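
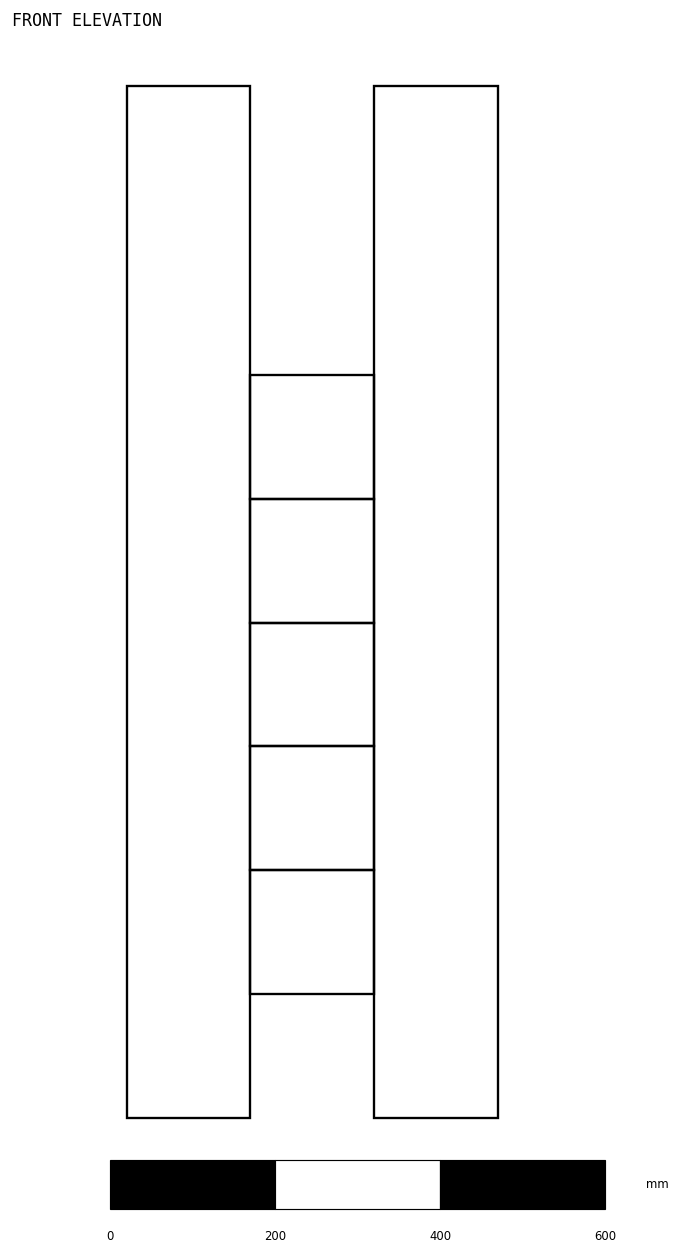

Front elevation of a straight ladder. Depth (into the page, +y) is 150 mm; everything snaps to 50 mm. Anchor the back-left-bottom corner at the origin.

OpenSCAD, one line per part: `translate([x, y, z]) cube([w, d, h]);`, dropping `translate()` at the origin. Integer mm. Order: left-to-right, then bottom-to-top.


cube([150, 150, 1250]);
translate([150, 0, 150]) cube([150, 150, 150]);
translate([150, 0, 300]) cube([150, 150, 150]);
translate([150, 0, 450]) cube([150, 150, 150]);
translate([150, 0, 600]) cube([150, 150, 150]);
translate([150, 0, 750]) cube([150, 150, 150]);
translate([300, 0, 0]) cube([150, 150, 1250]);


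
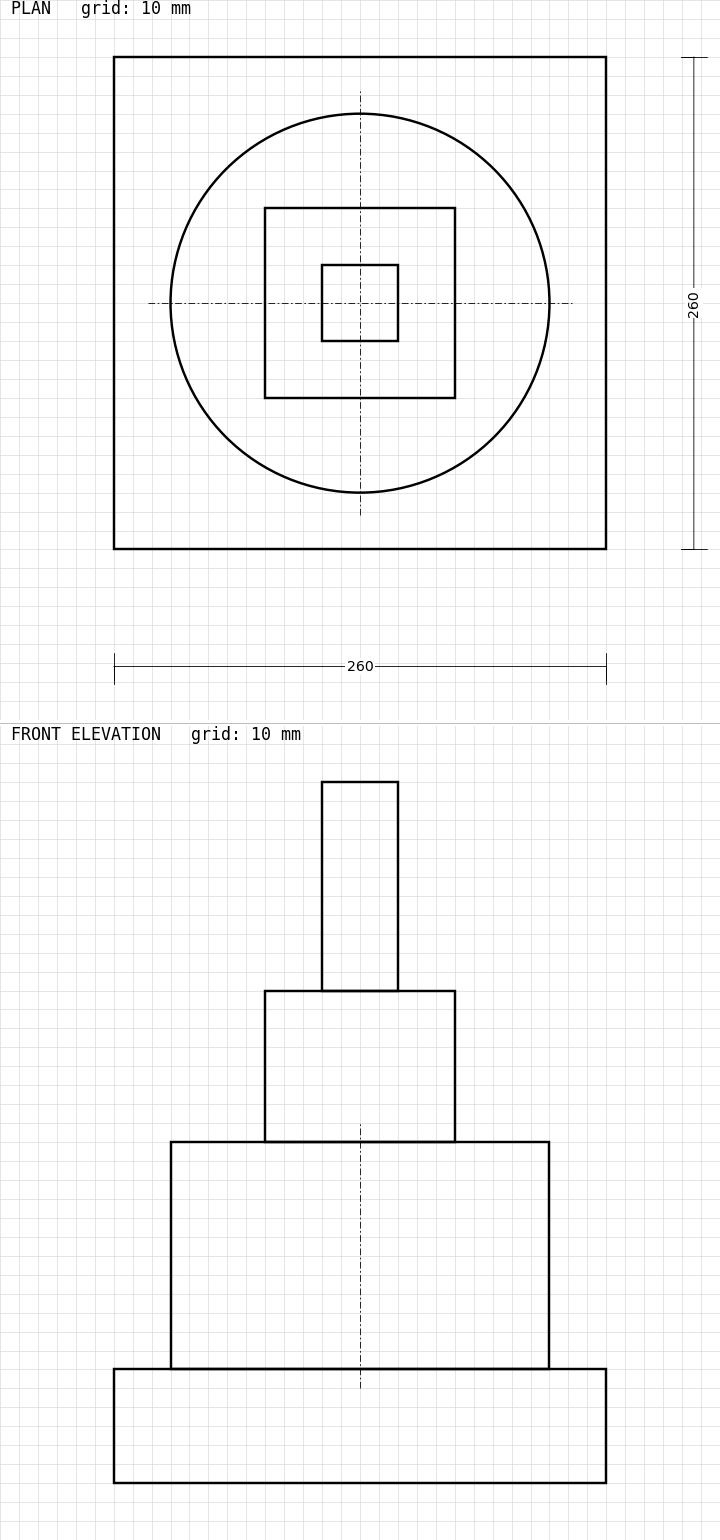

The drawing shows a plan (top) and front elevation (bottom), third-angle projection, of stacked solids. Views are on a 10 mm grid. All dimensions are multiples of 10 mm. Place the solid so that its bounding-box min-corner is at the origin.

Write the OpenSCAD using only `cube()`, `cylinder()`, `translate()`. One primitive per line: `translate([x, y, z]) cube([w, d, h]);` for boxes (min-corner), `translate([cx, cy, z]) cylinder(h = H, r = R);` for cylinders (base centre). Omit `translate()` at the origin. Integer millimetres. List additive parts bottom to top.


cube([260, 260, 60]);
translate([130, 130, 60]) cylinder(h = 120, r = 100);
translate([80, 80, 180]) cube([100, 100, 80]);
translate([110, 110, 260]) cube([40, 40, 110]);


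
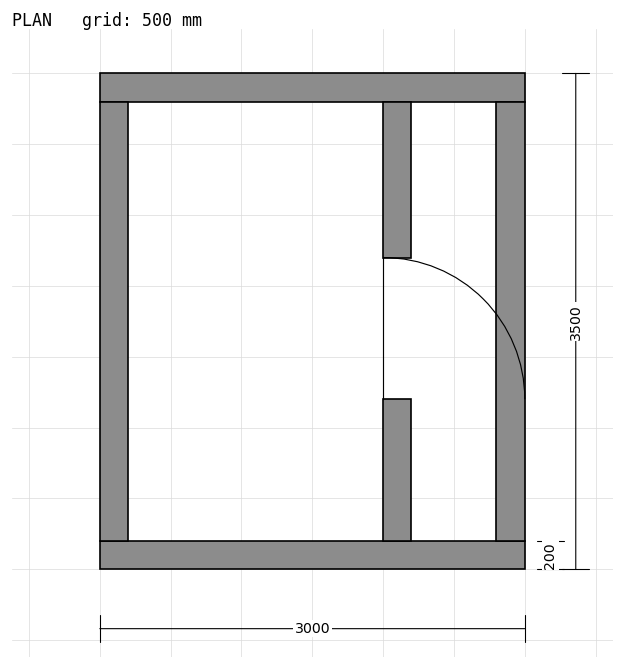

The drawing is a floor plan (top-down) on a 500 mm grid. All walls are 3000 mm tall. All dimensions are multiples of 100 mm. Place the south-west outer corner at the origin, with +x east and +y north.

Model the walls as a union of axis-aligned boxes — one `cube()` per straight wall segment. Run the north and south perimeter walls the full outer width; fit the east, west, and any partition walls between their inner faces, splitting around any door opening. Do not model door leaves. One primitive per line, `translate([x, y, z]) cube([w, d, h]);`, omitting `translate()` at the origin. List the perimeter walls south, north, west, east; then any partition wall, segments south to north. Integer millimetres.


cube([3000, 200, 3000]);
translate([0, 3300, 0]) cube([3000, 200, 3000]);
translate([0, 200, 0]) cube([200, 3100, 3000]);
translate([2800, 200, 0]) cube([200, 3100, 3000]);
translate([2000, 200, 0]) cube([200, 1000, 3000]);
translate([2000, 2200, 0]) cube([200, 1100, 3000]);


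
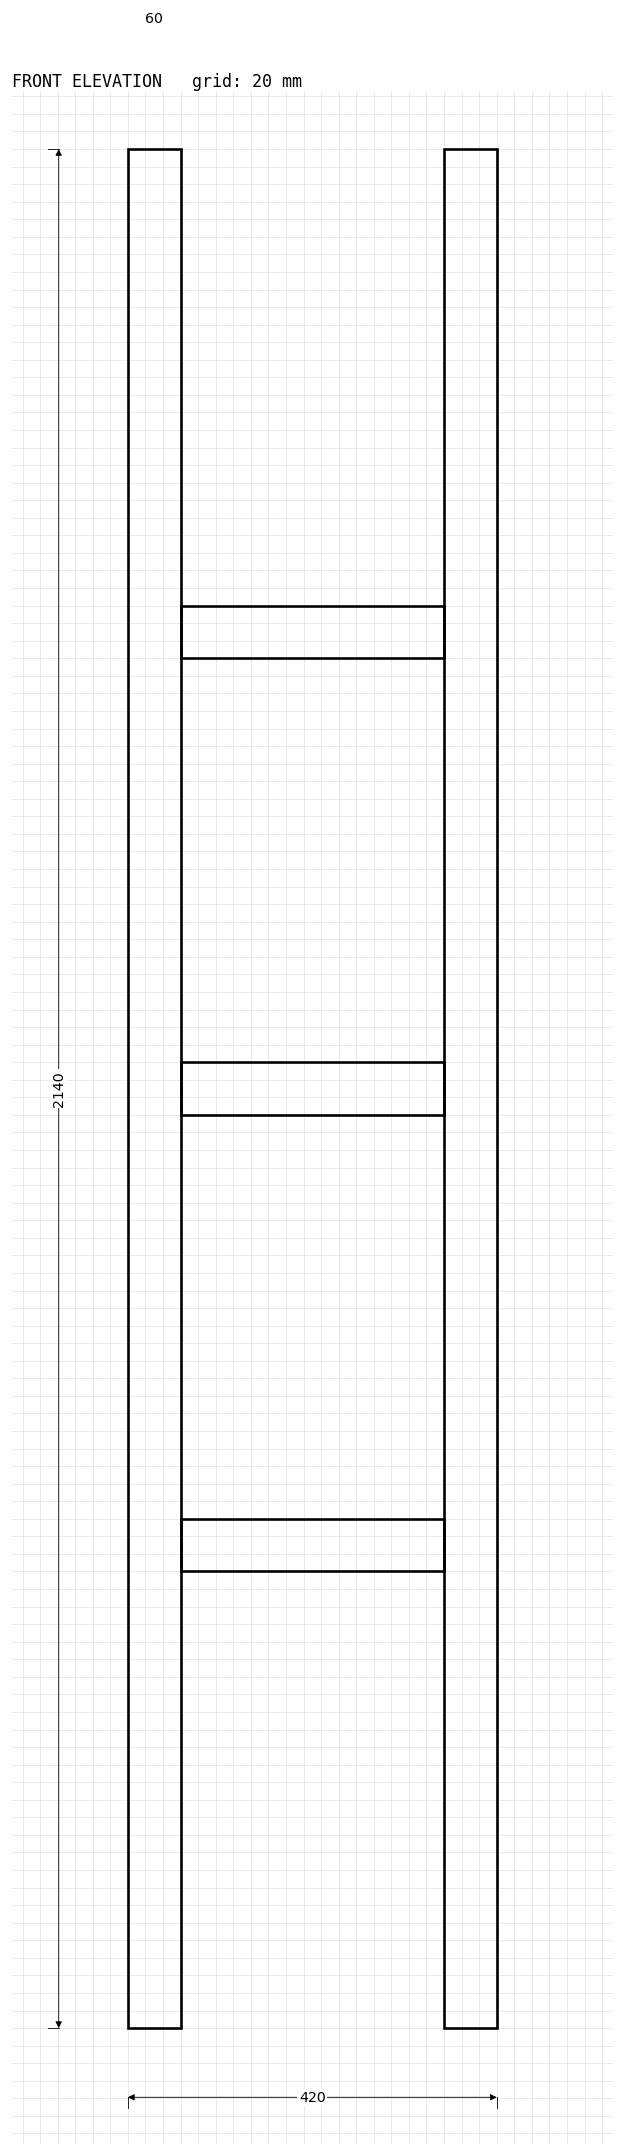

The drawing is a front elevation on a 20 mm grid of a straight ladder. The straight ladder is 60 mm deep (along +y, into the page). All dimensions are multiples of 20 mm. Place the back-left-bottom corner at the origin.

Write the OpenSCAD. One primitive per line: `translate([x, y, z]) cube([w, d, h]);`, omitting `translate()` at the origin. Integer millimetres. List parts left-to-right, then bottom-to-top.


cube([60, 60, 2140]);
translate([60, 0, 520]) cube([300, 60, 60]);
translate([60, 0, 1040]) cube([300, 60, 60]);
translate([60, 0, 1560]) cube([300, 60, 60]);
translate([360, 0, 0]) cube([60, 60, 2140]);


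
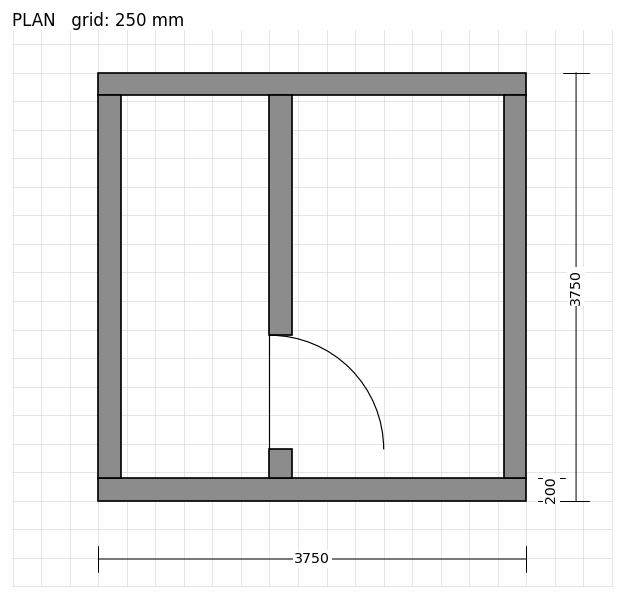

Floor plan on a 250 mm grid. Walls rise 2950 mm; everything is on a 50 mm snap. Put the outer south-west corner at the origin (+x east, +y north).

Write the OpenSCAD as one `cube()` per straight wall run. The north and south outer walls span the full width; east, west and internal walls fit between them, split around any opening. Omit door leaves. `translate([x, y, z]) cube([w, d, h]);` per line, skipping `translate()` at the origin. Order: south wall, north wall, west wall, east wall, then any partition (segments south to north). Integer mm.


cube([3750, 200, 2950]);
translate([0, 3550, 0]) cube([3750, 200, 2950]);
translate([0, 200, 0]) cube([200, 3350, 2950]);
translate([3550, 200, 0]) cube([200, 3350, 2950]);
translate([1500, 200, 0]) cube([200, 250, 2950]);
translate([1500, 1450, 0]) cube([200, 2100, 2950]);


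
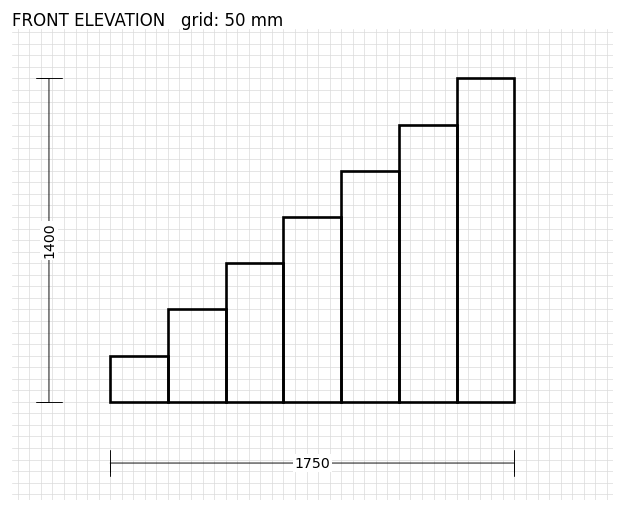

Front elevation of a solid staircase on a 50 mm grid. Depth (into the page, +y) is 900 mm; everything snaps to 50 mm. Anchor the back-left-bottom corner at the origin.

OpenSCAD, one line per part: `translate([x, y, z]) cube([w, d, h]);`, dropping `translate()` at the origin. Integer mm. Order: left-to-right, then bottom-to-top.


cube([250, 900, 200]);
translate([250, 0, 0]) cube([250, 900, 400]);
translate([500, 0, 0]) cube([250, 900, 600]);
translate([750, 0, 0]) cube([250, 900, 800]);
translate([1000, 0, 0]) cube([250, 900, 1000]);
translate([1250, 0, 0]) cube([250, 900, 1200]);
translate([1500, 0, 0]) cube([250, 900, 1400]);


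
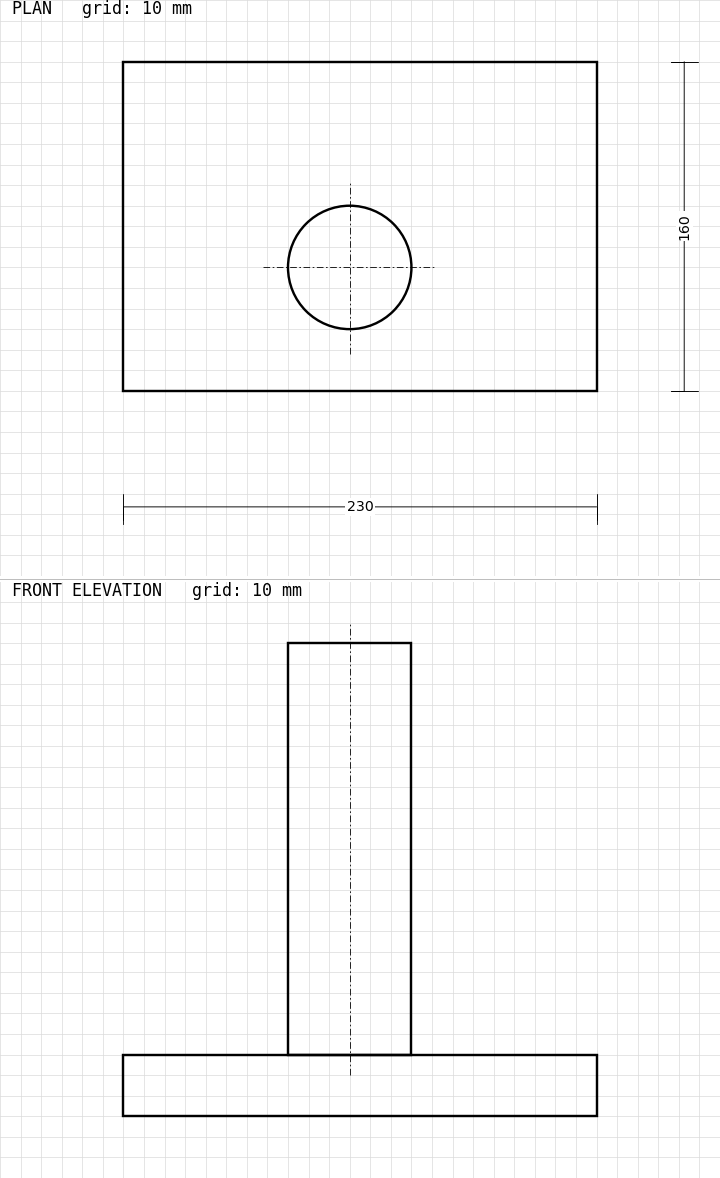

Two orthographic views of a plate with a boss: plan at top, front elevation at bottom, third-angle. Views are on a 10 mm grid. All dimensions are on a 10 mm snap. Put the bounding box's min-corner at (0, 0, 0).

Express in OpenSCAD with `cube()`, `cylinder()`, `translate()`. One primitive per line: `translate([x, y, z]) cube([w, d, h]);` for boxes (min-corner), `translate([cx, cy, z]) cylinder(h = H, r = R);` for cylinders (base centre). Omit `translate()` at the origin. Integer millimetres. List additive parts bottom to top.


cube([230, 160, 30]);
translate([110, 60, 30]) cylinder(h = 200, r = 30);


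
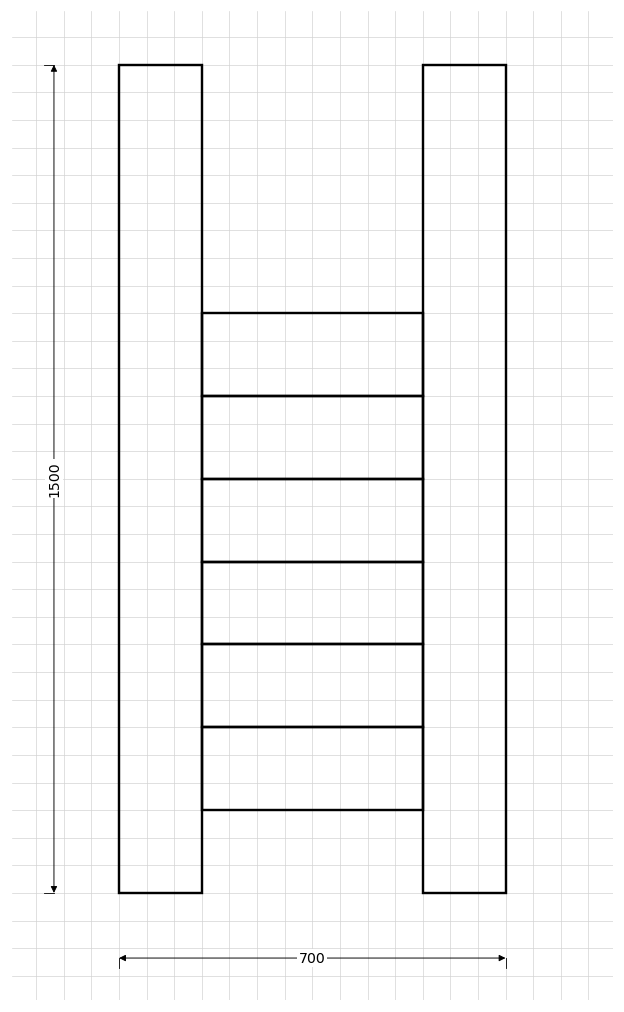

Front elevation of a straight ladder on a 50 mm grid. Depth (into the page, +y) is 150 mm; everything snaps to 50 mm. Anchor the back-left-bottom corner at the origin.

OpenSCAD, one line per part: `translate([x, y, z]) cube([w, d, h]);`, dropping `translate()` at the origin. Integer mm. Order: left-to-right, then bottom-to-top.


cube([150, 150, 1500]);
translate([150, 0, 150]) cube([400, 150, 150]);
translate([150, 0, 300]) cube([400, 150, 150]);
translate([150, 0, 450]) cube([400, 150, 150]);
translate([150, 0, 600]) cube([400, 150, 150]);
translate([150, 0, 750]) cube([400, 150, 150]);
translate([150, 0, 900]) cube([400, 150, 150]);
translate([550, 0, 0]) cube([150, 150, 1500]);


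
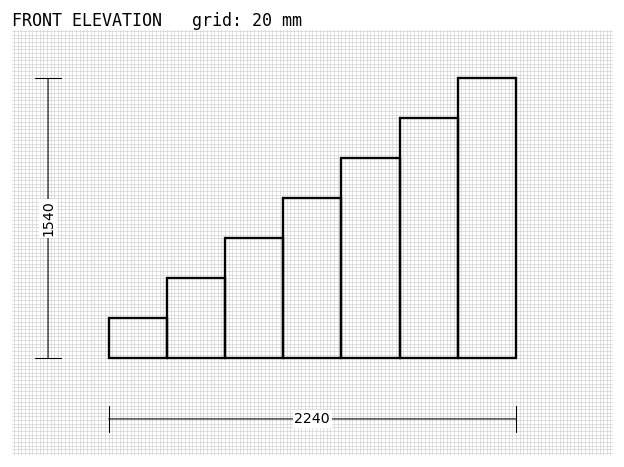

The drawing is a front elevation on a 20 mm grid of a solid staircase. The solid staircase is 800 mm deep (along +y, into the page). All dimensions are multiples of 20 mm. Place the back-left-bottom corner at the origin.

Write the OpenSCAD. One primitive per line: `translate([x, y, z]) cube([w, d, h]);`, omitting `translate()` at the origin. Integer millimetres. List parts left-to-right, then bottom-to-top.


cube([320, 800, 220]);
translate([320, 0, 0]) cube([320, 800, 440]);
translate([640, 0, 0]) cube([320, 800, 660]);
translate([960, 0, 0]) cube([320, 800, 880]);
translate([1280, 0, 0]) cube([320, 800, 1100]);
translate([1600, 0, 0]) cube([320, 800, 1320]);
translate([1920, 0, 0]) cube([320, 800, 1540]);


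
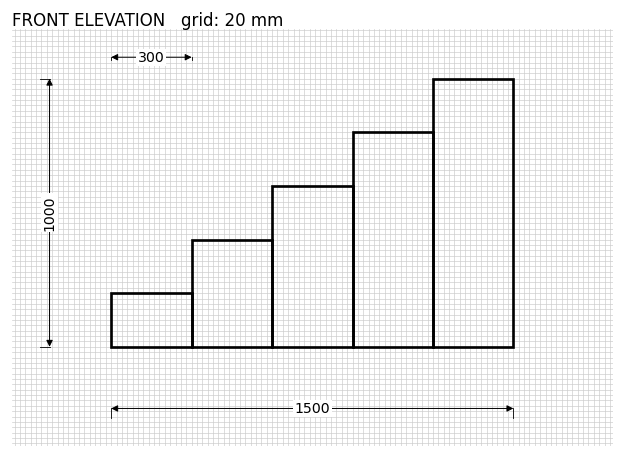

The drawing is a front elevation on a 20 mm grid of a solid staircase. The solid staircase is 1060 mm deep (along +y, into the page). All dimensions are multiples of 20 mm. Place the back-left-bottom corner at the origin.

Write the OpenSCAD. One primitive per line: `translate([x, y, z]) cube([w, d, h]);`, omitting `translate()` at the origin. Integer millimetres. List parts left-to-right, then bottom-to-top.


cube([300, 1060, 200]);
translate([300, 0, 0]) cube([300, 1060, 400]);
translate([600, 0, 0]) cube([300, 1060, 600]);
translate([900, 0, 0]) cube([300, 1060, 800]);
translate([1200, 0, 0]) cube([300, 1060, 1000]);


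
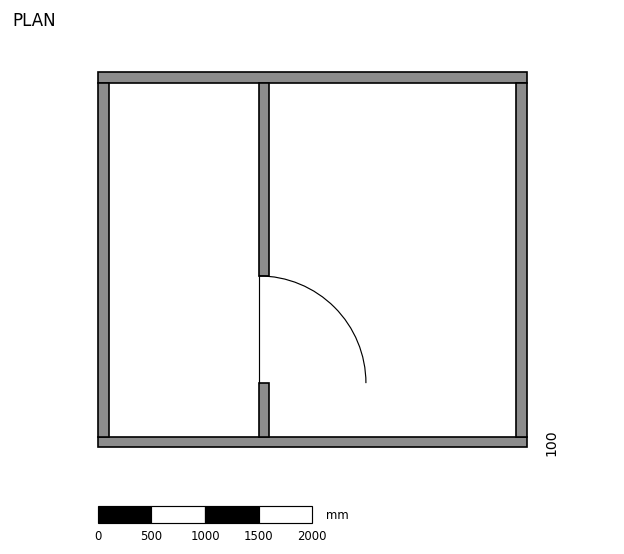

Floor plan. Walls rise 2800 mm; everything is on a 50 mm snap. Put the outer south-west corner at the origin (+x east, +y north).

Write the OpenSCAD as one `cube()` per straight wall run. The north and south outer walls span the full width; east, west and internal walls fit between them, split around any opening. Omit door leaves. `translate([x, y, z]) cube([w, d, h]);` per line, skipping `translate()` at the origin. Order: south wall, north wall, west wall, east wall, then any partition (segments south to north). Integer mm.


cube([4000, 100, 2800]);
translate([0, 3400, 0]) cube([4000, 100, 2800]);
translate([0, 100, 0]) cube([100, 3300, 2800]);
translate([3900, 100, 0]) cube([100, 3300, 2800]);
translate([1500, 100, 0]) cube([100, 500, 2800]);
translate([1500, 1600, 0]) cube([100, 1800, 2800]);


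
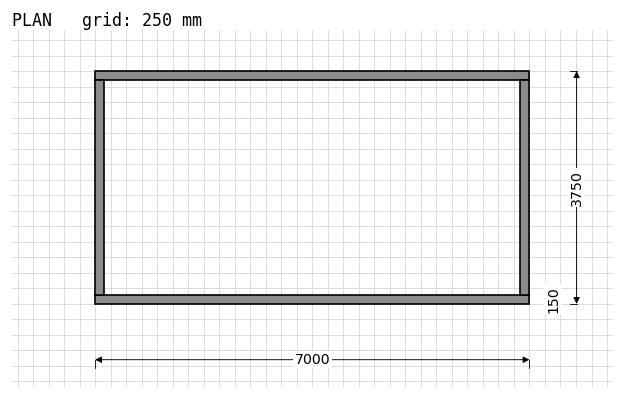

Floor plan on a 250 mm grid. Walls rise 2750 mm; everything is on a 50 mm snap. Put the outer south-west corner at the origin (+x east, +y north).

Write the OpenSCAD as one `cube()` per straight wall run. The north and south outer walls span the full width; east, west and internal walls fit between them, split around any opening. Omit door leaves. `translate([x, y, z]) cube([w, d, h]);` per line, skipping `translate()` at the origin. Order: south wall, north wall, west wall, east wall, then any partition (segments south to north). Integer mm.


cube([7000, 150, 2750]);
translate([0, 3600, 0]) cube([7000, 150, 2750]);
translate([0, 150, 0]) cube([150, 3450, 2750]);
translate([6850, 150, 0]) cube([150, 3450, 2750]);


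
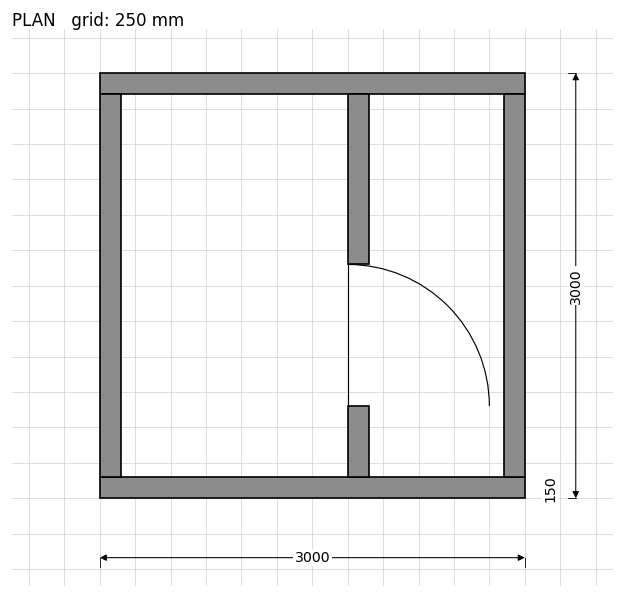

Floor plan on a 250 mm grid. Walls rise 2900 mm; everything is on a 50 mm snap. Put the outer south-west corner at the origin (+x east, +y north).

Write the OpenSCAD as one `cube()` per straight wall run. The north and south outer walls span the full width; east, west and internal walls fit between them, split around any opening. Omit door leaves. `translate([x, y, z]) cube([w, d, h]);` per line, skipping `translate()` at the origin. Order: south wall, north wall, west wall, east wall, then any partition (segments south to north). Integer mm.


cube([3000, 150, 2900]);
translate([0, 2850, 0]) cube([3000, 150, 2900]);
translate([0, 150, 0]) cube([150, 2700, 2900]);
translate([2850, 150, 0]) cube([150, 2700, 2900]);
translate([1750, 150, 0]) cube([150, 500, 2900]);
translate([1750, 1650, 0]) cube([150, 1200, 2900]);


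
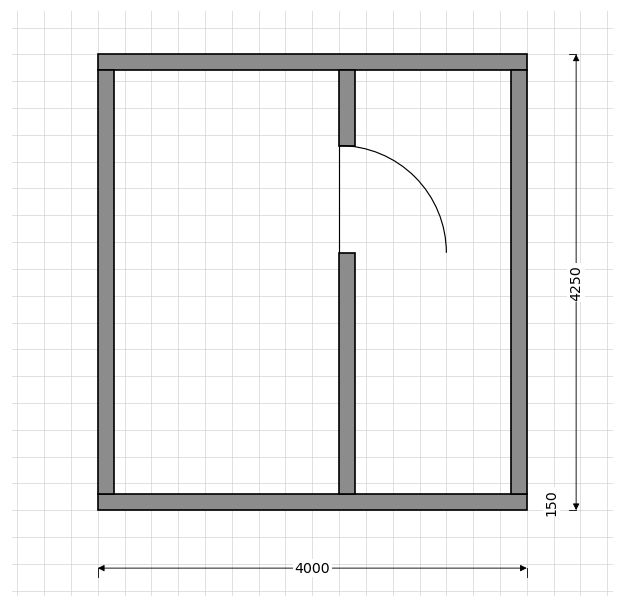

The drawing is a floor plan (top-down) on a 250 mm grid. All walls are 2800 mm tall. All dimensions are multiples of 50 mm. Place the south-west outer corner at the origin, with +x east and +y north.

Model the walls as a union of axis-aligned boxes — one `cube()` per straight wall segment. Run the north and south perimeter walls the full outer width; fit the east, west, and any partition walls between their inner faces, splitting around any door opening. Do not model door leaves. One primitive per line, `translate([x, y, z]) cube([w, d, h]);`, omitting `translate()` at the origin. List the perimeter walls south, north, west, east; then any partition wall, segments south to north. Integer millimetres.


cube([4000, 150, 2800]);
translate([0, 4100, 0]) cube([4000, 150, 2800]);
translate([0, 150, 0]) cube([150, 3950, 2800]);
translate([3850, 150, 0]) cube([150, 3950, 2800]);
translate([2250, 150, 0]) cube([150, 2250, 2800]);
translate([2250, 3400, 0]) cube([150, 700, 2800]);


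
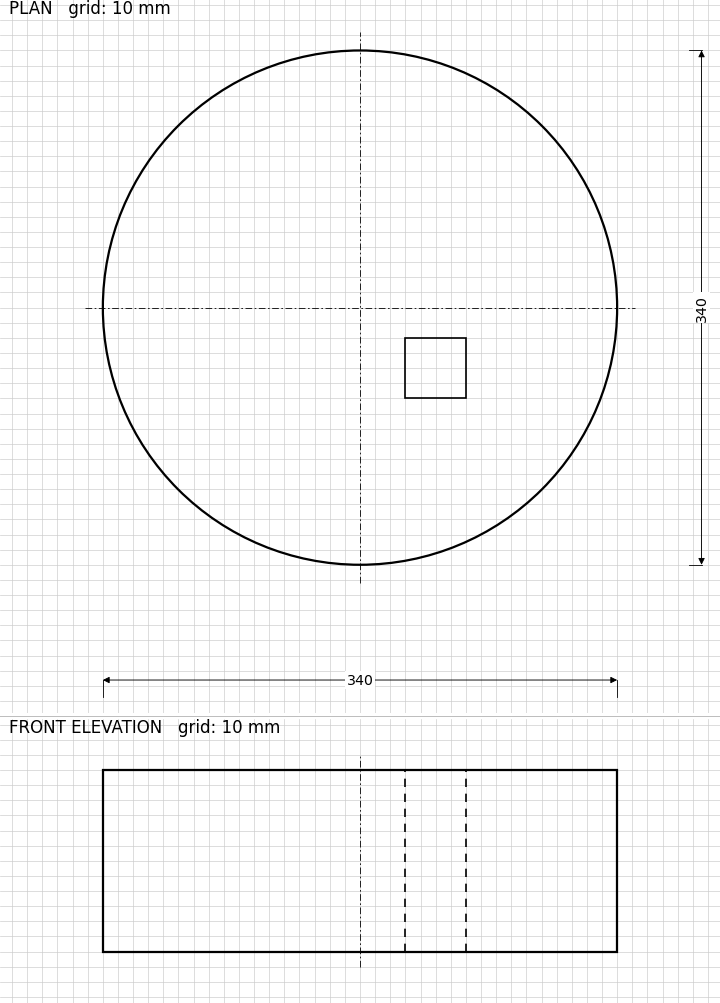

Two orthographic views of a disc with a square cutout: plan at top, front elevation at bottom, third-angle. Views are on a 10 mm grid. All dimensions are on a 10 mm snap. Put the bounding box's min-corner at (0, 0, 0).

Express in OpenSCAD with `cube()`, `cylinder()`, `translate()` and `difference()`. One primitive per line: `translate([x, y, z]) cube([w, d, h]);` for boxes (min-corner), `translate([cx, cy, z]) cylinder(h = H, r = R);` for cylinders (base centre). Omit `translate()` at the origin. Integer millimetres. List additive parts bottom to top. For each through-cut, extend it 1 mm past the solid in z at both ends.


difference() {
  translate([170, 170, 0]) cylinder(h = 120, r = 170);
  translate([200, 110, -1]) cube([40, 40, 122]);
}


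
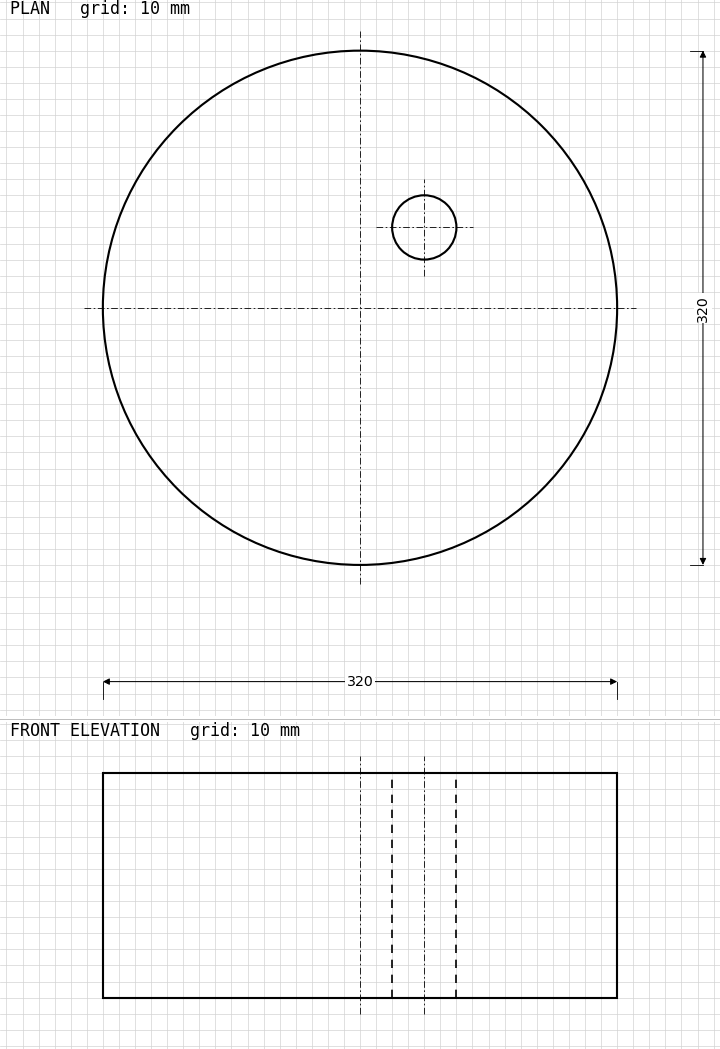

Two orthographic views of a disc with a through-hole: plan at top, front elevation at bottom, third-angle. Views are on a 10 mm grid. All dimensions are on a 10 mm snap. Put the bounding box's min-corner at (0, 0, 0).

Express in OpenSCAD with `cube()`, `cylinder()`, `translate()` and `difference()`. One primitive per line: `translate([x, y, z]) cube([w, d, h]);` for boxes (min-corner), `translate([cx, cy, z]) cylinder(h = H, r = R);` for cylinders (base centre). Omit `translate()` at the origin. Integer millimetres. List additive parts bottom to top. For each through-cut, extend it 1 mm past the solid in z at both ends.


difference() {
  translate([160, 160, 0]) cylinder(h = 140, r = 160);
  translate([200, 210, -1]) cylinder(h = 142, r = 20);
}


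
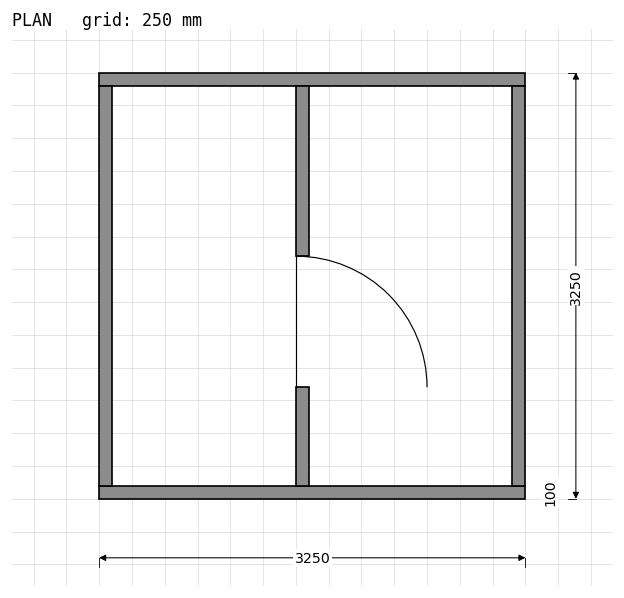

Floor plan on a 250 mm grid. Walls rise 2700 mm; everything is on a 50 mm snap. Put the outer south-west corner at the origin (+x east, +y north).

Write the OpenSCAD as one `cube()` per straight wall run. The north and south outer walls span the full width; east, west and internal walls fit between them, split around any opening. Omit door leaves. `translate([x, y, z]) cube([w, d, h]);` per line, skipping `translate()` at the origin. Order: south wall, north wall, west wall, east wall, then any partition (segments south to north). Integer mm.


cube([3250, 100, 2700]);
translate([0, 3150, 0]) cube([3250, 100, 2700]);
translate([0, 100, 0]) cube([100, 3050, 2700]);
translate([3150, 100, 0]) cube([100, 3050, 2700]);
translate([1500, 100, 0]) cube([100, 750, 2700]);
translate([1500, 1850, 0]) cube([100, 1300, 2700]);


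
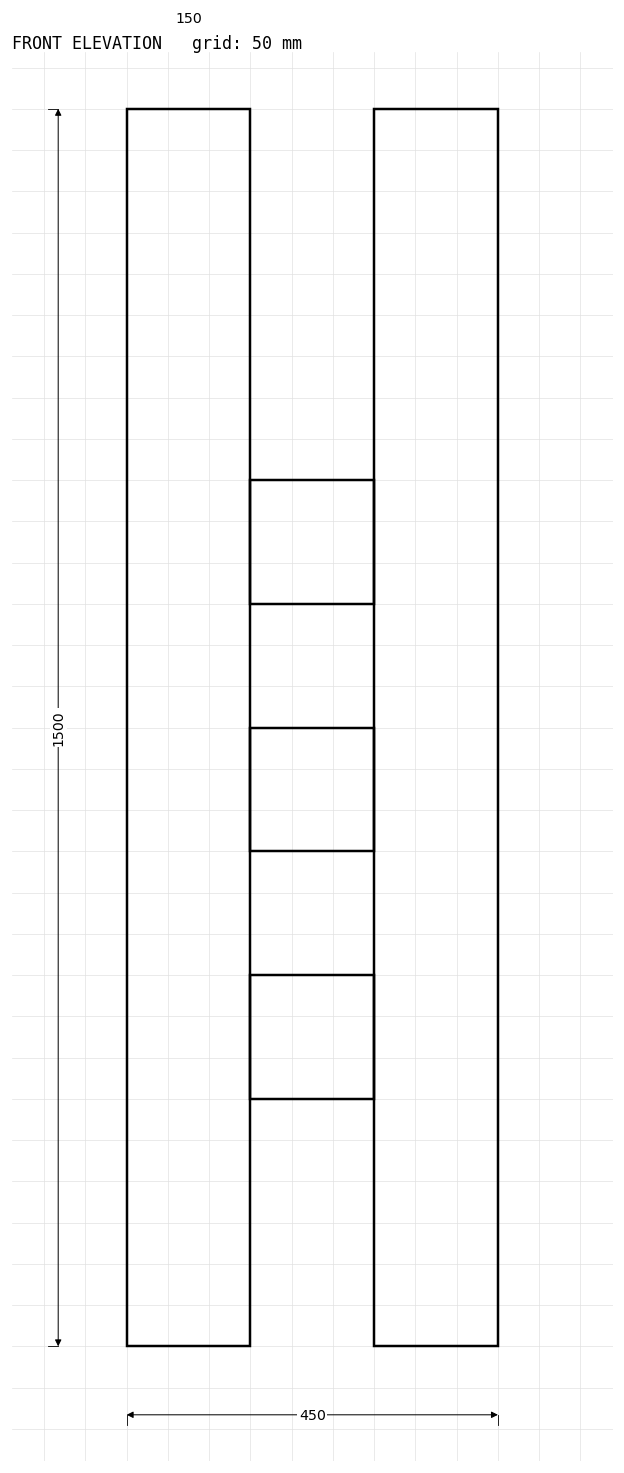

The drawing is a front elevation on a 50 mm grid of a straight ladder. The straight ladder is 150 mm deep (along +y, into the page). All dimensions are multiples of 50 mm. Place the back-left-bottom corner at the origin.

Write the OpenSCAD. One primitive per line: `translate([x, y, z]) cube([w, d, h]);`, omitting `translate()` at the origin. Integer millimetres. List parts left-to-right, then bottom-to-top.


cube([150, 150, 1500]);
translate([150, 0, 300]) cube([150, 150, 150]);
translate([150, 0, 600]) cube([150, 150, 150]);
translate([150, 0, 900]) cube([150, 150, 150]);
translate([300, 0, 0]) cube([150, 150, 1500]);


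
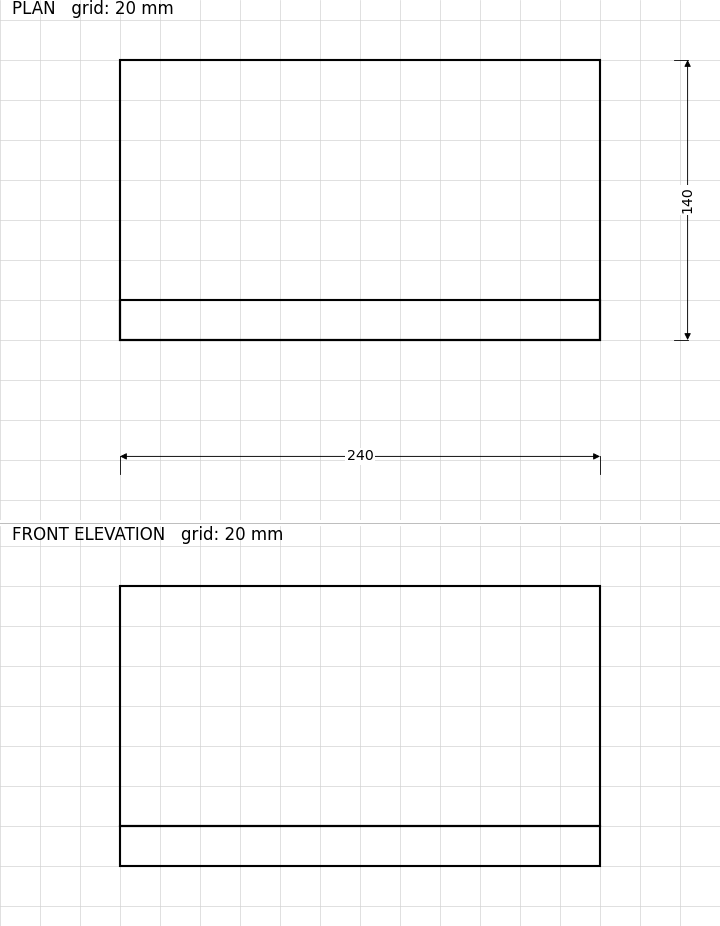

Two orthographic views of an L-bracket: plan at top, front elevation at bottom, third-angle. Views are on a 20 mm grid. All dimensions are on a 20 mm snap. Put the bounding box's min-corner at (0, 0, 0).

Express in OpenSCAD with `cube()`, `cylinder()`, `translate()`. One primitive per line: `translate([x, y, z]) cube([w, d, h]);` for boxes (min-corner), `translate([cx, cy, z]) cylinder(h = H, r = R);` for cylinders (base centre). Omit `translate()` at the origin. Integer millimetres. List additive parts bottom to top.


cube([240, 140, 20]);
translate([0, 0, 20]) cube([240, 20, 120]);


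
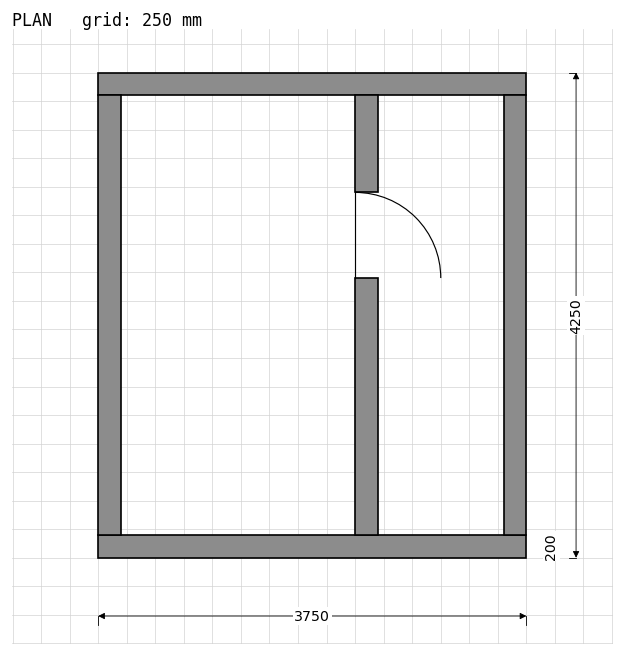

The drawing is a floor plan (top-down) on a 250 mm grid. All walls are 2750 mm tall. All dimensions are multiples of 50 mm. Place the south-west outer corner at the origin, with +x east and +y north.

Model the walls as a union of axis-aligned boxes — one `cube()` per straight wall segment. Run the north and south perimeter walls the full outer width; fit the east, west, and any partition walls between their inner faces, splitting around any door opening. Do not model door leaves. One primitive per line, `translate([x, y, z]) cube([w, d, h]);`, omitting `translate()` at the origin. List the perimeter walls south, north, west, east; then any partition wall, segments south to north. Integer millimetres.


cube([3750, 200, 2750]);
translate([0, 4050, 0]) cube([3750, 200, 2750]);
translate([0, 200, 0]) cube([200, 3850, 2750]);
translate([3550, 200, 0]) cube([200, 3850, 2750]);
translate([2250, 200, 0]) cube([200, 2250, 2750]);
translate([2250, 3200, 0]) cube([200, 850, 2750]);


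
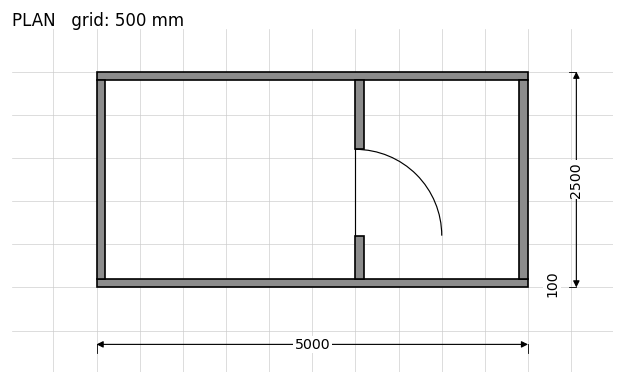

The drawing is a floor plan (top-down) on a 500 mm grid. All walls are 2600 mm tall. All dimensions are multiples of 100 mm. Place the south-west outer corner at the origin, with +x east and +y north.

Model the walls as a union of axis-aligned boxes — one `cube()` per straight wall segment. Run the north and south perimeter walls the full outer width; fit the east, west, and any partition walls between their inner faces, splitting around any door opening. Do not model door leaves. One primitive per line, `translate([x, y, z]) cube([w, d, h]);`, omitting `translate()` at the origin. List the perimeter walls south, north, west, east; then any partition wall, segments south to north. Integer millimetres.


cube([5000, 100, 2600]);
translate([0, 2400, 0]) cube([5000, 100, 2600]);
translate([0, 100, 0]) cube([100, 2300, 2600]);
translate([4900, 100, 0]) cube([100, 2300, 2600]);
translate([3000, 100, 0]) cube([100, 500, 2600]);
translate([3000, 1600, 0]) cube([100, 800, 2600]);


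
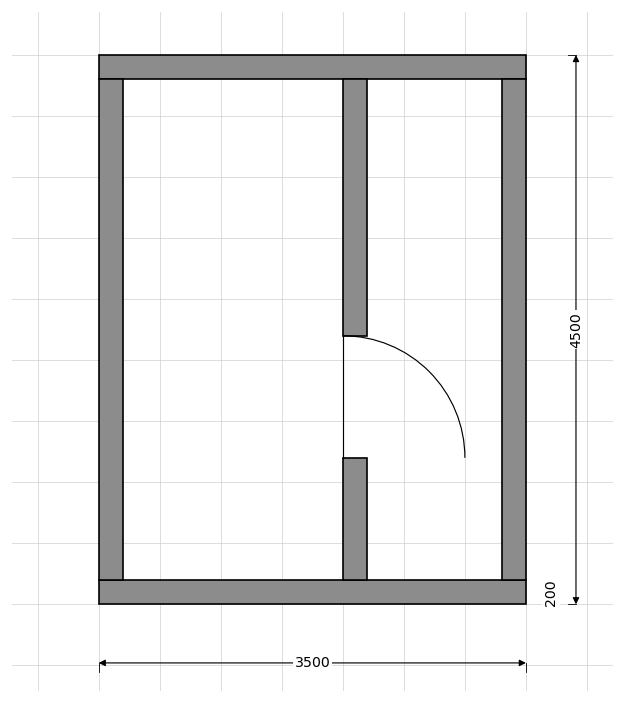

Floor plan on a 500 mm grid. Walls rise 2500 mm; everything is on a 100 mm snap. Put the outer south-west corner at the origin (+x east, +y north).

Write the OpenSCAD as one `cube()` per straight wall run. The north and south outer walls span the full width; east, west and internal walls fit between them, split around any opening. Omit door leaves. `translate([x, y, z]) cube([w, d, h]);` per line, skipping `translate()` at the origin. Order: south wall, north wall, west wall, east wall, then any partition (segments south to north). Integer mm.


cube([3500, 200, 2500]);
translate([0, 4300, 0]) cube([3500, 200, 2500]);
translate([0, 200, 0]) cube([200, 4100, 2500]);
translate([3300, 200, 0]) cube([200, 4100, 2500]);
translate([2000, 200, 0]) cube([200, 1000, 2500]);
translate([2000, 2200, 0]) cube([200, 2100, 2500]);


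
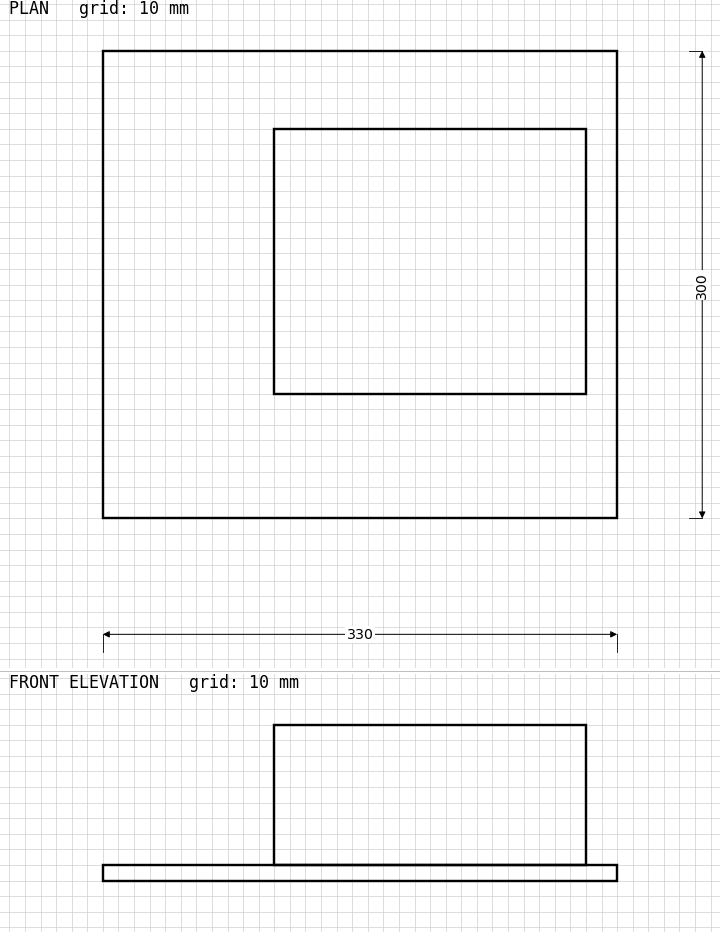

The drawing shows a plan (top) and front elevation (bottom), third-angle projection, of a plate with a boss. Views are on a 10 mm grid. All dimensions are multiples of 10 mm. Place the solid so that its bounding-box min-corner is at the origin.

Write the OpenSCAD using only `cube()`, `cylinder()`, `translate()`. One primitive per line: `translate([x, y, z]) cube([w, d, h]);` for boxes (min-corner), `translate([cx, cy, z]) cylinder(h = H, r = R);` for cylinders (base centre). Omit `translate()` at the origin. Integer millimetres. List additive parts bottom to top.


cube([330, 300, 10]);
translate([110, 80, 10]) cube([200, 170, 90]);


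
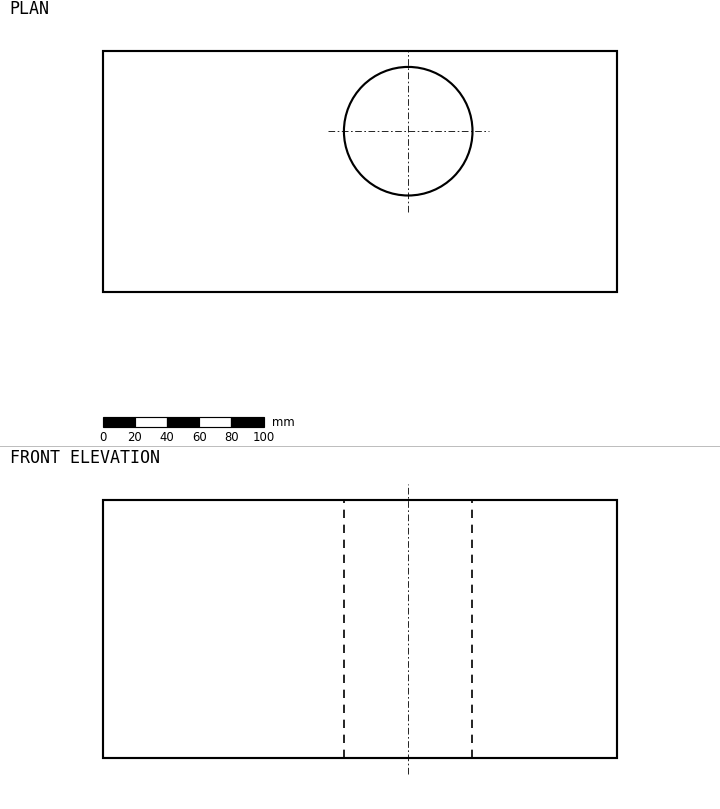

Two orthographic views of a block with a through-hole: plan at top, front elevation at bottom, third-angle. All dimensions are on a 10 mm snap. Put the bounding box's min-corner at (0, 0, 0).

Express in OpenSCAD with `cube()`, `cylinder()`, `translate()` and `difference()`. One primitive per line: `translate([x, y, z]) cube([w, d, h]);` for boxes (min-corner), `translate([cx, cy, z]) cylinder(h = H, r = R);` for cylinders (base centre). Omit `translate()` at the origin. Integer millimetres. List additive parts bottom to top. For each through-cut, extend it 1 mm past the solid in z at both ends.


difference() {
  cube([320, 150, 160]);
  translate([190, 100, -1]) cylinder(h = 162, r = 40);
}


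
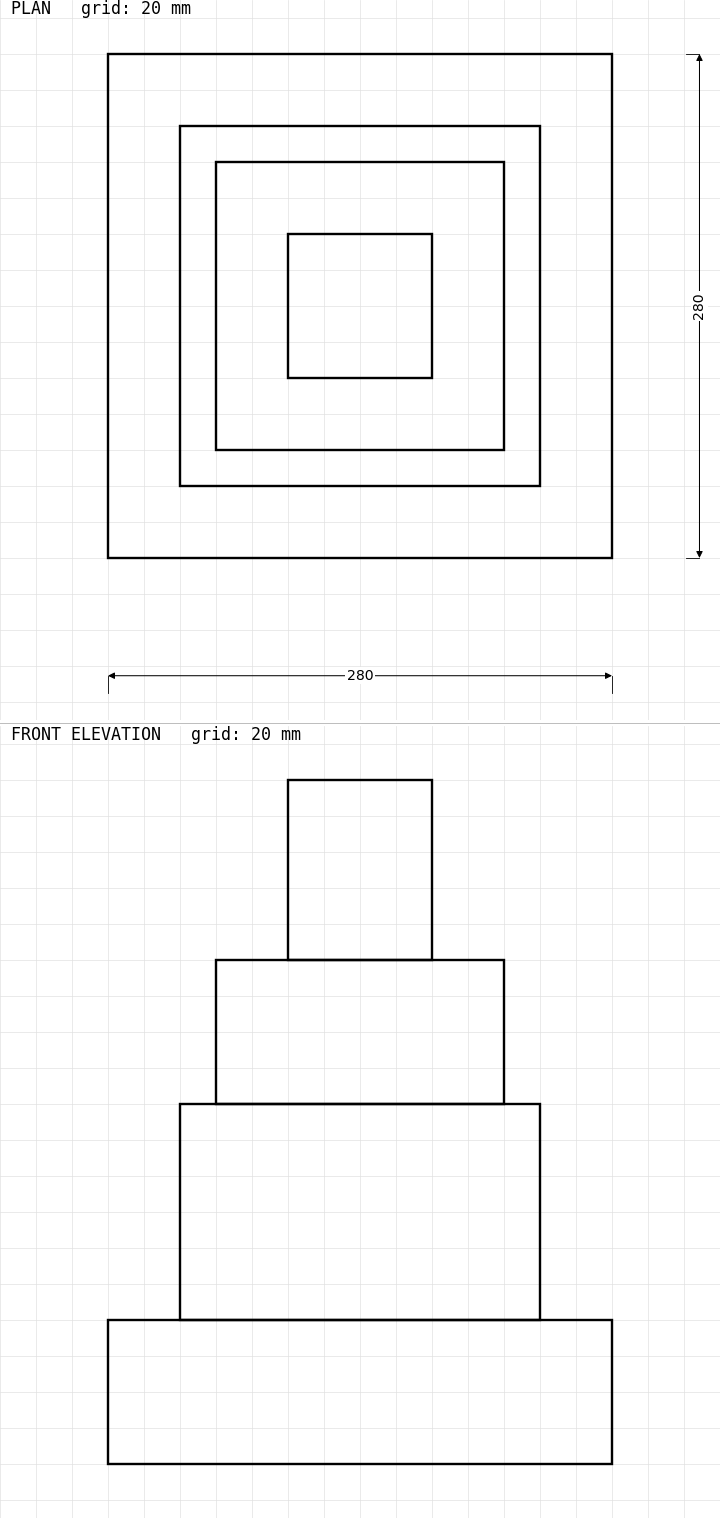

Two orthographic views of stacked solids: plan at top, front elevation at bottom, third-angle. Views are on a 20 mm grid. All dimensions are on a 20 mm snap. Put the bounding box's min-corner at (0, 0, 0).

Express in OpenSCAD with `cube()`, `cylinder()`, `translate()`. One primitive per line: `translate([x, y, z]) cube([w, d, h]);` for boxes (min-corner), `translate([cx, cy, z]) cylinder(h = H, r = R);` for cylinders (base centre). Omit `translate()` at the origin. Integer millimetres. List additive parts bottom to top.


cube([280, 280, 80]);
translate([40, 40, 80]) cube([200, 200, 120]);
translate([60, 60, 200]) cube([160, 160, 80]);
translate([100, 100, 280]) cube([80, 80, 100]);


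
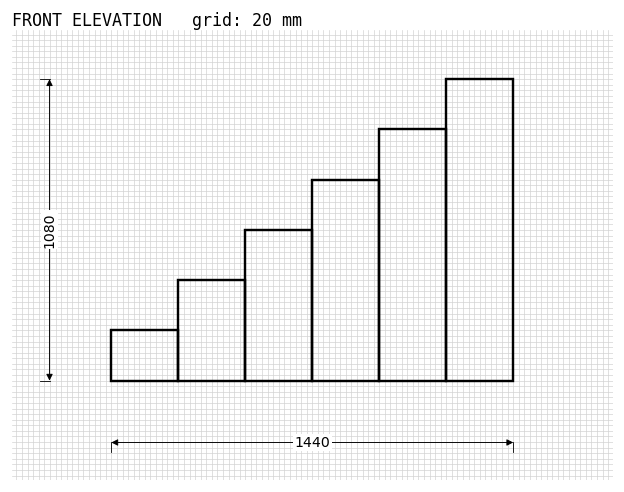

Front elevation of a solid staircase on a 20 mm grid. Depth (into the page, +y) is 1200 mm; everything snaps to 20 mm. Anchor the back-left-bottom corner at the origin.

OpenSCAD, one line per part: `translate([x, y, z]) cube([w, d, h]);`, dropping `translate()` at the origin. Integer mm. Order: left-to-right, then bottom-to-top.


cube([240, 1200, 180]);
translate([240, 0, 0]) cube([240, 1200, 360]);
translate([480, 0, 0]) cube([240, 1200, 540]);
translate([720, 0, 0]) cube([240, 1200, 720]);
translate([960, 0, 0]) cube([240, 1200, 900]);
translate([1200, 0, 0]) cube([240, 1200, 1080]);


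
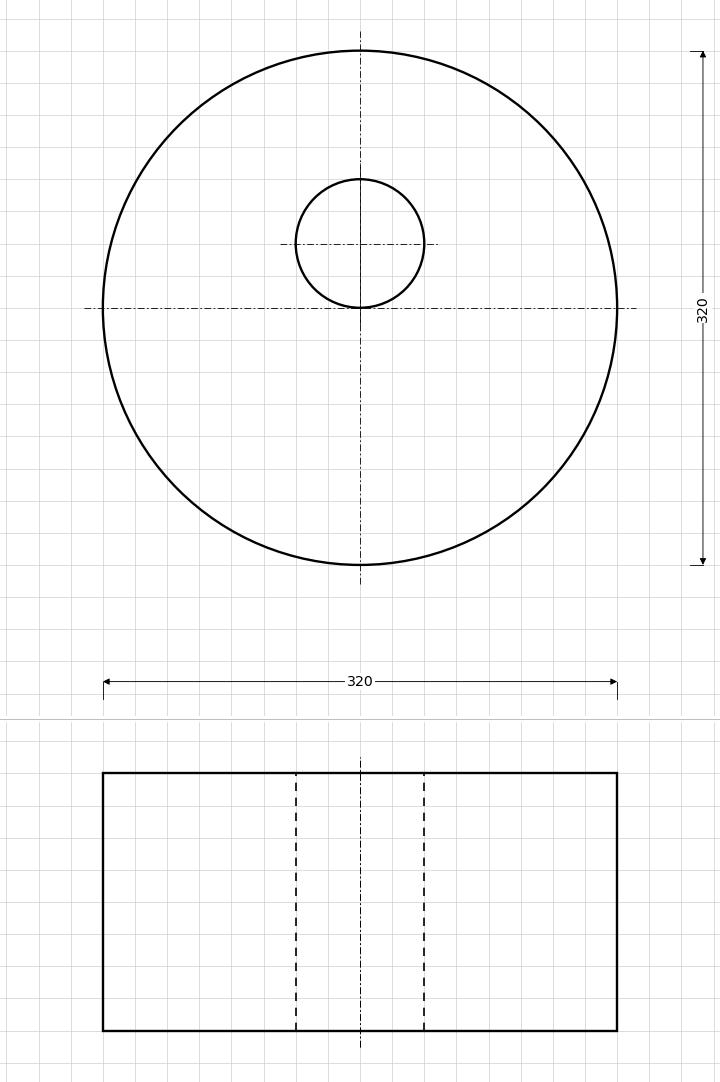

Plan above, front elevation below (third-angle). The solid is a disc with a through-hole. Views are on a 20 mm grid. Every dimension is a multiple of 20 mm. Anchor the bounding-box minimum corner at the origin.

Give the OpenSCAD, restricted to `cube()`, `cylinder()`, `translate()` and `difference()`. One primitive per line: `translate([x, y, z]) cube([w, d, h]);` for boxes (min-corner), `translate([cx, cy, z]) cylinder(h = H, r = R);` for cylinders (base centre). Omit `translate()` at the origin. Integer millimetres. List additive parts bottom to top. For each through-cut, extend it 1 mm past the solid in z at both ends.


difference() {
  translate([160, 160, 0]) cylinder(h = 160, r = 160);
  translate([160, 200, -1]) cylinder(h = 162, r = 40);
}


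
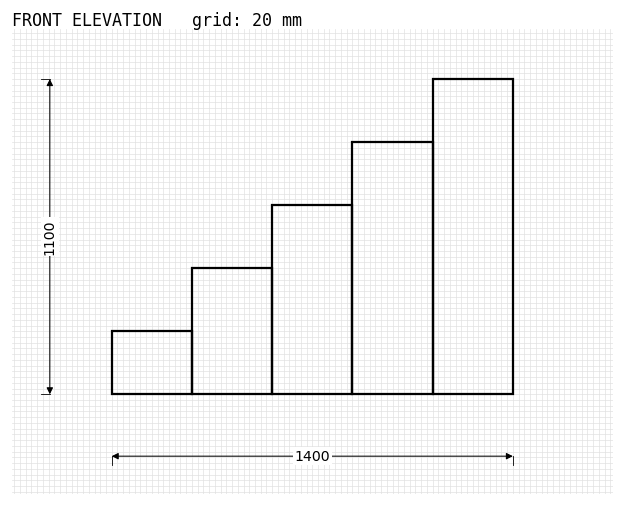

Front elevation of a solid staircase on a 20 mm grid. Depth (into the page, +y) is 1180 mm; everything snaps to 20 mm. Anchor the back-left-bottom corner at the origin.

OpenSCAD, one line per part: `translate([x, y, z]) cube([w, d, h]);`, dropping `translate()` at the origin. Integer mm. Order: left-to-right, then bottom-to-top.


cube([280, 1180, 220]);
translate([280, 0, 0]) cube([280, 1180, 440]);
translate([560, 0, 0]) cube([280, 1180, 660]);
translate([840, 0, 0]) cube([280, 1180, 880]);
translate([1120, 0, 0]) cube([280, 1180, 1100]);


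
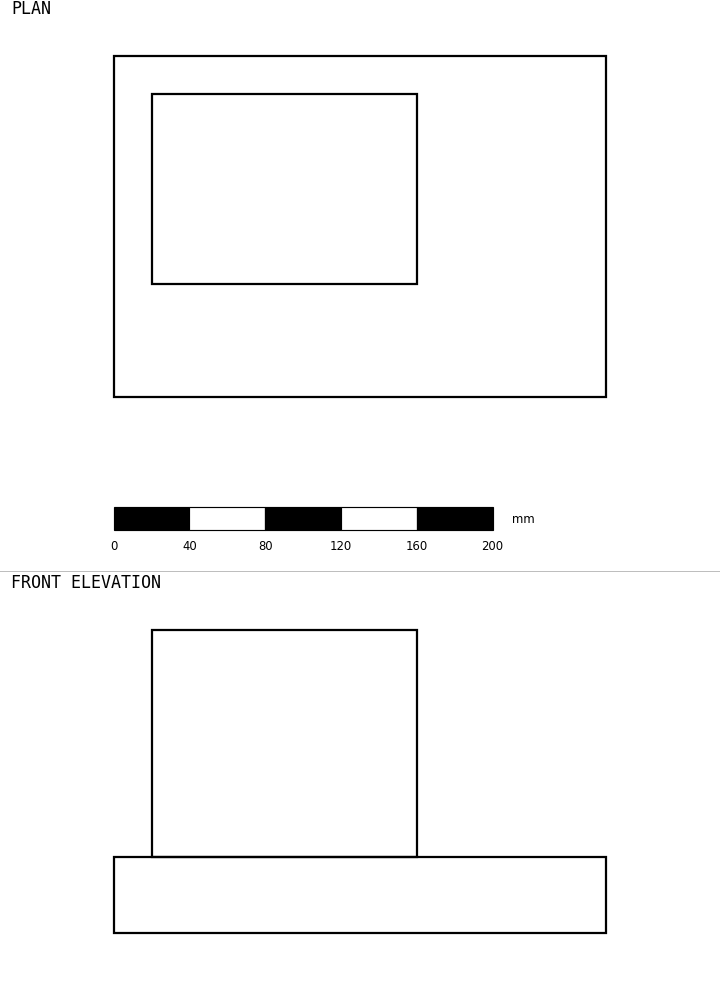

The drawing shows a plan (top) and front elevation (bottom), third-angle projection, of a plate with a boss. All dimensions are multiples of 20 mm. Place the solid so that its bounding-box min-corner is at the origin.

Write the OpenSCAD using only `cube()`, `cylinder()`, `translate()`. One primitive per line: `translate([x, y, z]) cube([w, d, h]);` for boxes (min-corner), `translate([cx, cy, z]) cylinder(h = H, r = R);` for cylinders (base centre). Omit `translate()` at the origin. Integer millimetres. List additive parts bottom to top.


cube([260, 180, 40]);
translate([20, 60, 40]) cube([140, 100, 120]);


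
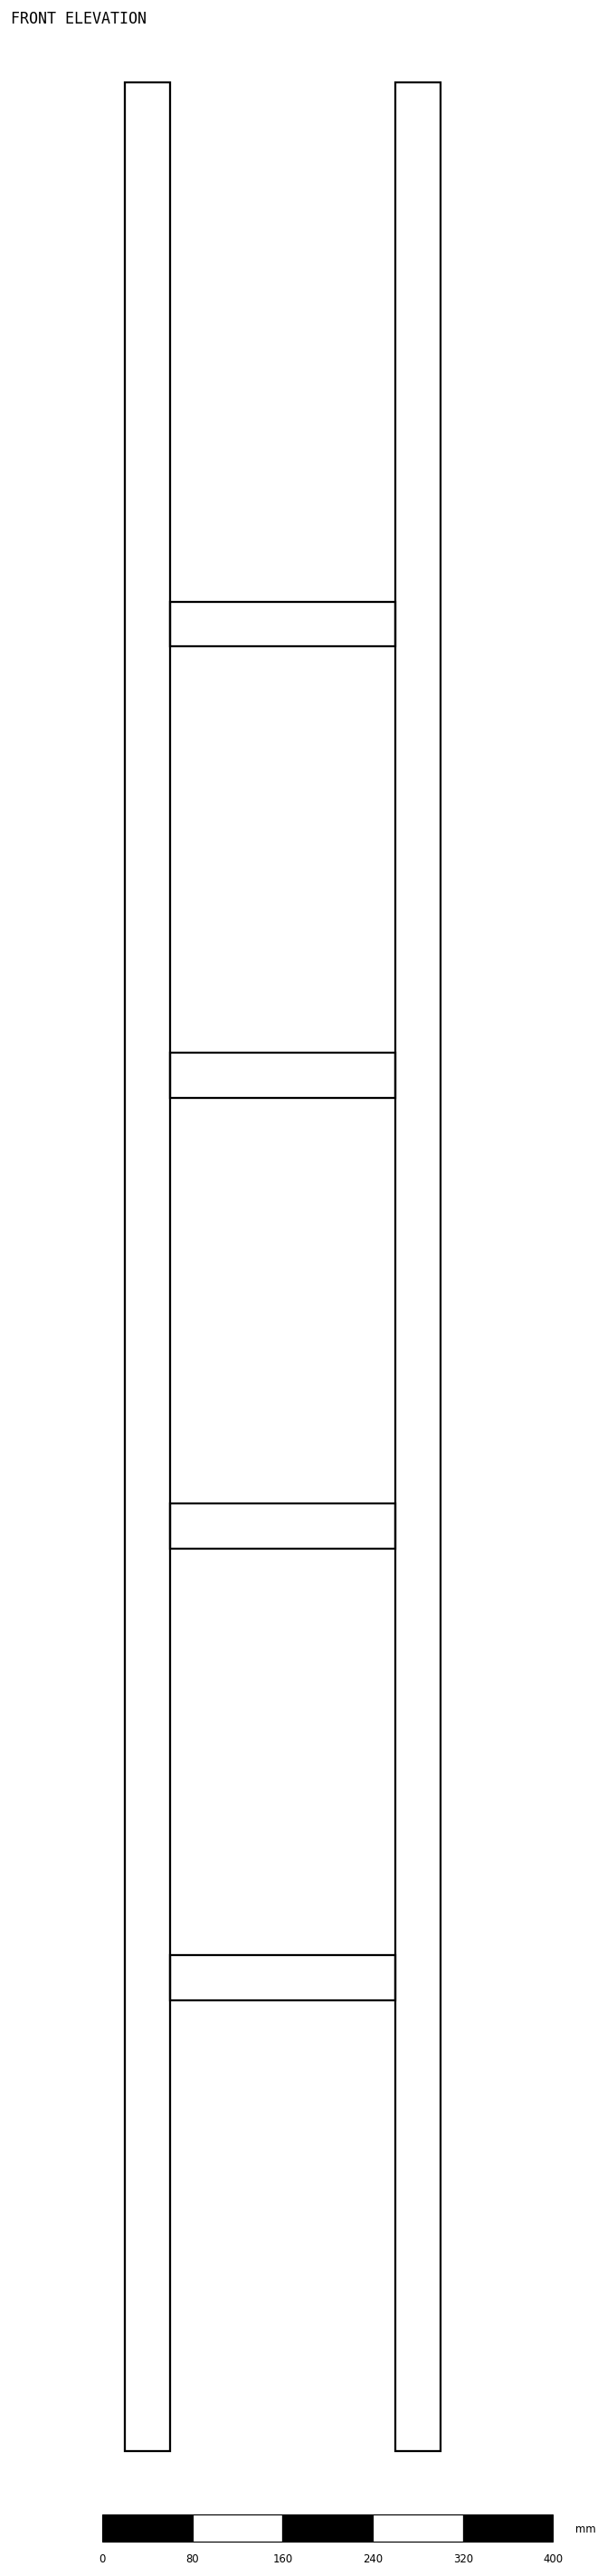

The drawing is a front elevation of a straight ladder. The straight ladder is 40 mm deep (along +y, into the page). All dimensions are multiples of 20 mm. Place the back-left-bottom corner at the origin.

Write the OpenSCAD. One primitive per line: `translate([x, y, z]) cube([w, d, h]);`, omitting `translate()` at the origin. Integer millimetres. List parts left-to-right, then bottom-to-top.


cube([40, 40, 2100]);
translate([40, 0, 400]) cube([200, 40, 40]);
translate([40, 0, 800]) cube([200, 40, 40]);
translate([40, 0, 1200]) cube([200, 40, 40]);
translate([40, 0, 1600]) cube([200, 40, 40]);
translate([240, 0, 0]) cube([40, 40, 2100]);


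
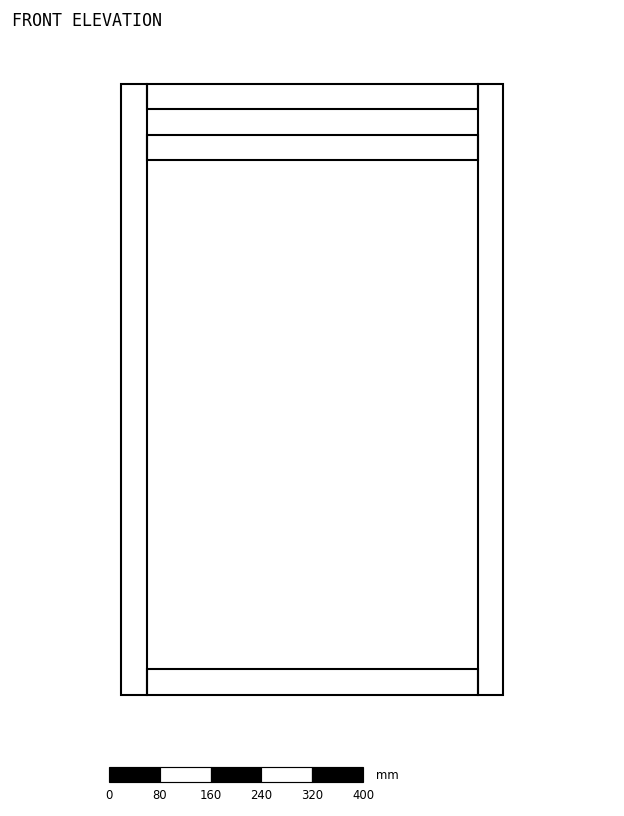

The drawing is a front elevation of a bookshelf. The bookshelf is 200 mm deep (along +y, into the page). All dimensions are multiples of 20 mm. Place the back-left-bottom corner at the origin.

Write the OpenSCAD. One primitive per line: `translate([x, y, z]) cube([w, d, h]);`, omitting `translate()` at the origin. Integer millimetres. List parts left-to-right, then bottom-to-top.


cube([40, 200, 960]);
translate([40, 0, 0]) cube([520, 200, 40]);
translate([40, 0, 840]) cube([520, 200, 40]);
translate([40, 0, 920]) cube([520, 200, 40]);
translate([560, 0, 0]) cube([40, 200, 960]);


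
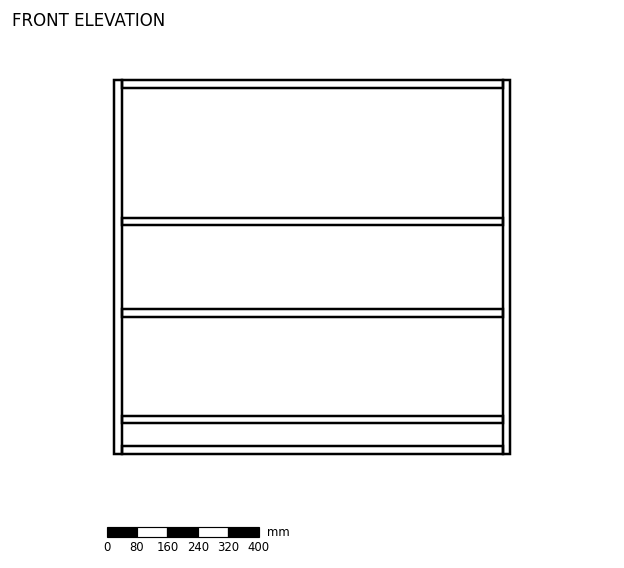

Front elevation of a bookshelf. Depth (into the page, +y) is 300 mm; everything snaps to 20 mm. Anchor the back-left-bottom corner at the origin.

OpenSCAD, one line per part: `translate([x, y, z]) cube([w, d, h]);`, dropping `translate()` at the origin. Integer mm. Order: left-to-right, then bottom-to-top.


cube([20, 300, 980]);
translate([20, 0, 0]) cube([1000, 300, 20]);
translate([20, 0, 80]) cube([1000, 300, 20]);
translate([20, 0, 360]) cube([1000, 300, 20]);
translate([20, 0, 600]) cube([1000, 300, 20]);
translate([20, 0, 960]) cube([1000, 300, 20]);
translate([1020, 0, 0]) cube([20, 300, 980]);


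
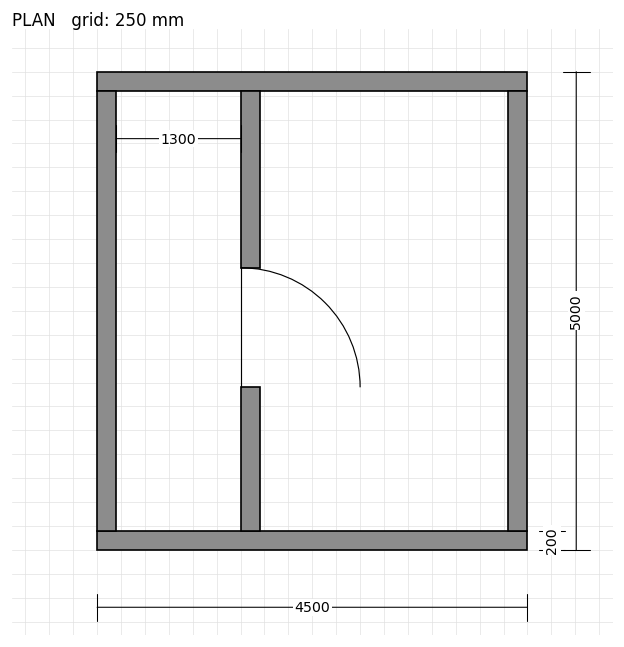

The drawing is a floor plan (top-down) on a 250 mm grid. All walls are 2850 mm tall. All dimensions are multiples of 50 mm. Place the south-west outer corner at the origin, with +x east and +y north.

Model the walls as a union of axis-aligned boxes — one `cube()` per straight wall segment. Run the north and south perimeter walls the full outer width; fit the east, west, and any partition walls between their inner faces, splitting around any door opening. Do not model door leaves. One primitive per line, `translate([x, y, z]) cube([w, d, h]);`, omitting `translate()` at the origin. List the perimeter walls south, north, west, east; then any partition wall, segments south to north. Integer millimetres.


cube([4500, 200, 2850]);
translate([0, 4800, 0]) cube([4500, 200, 2850]);
translate([0, 200, 0]) cube([200, 4600, 2850]);
translate([4300, 200, 0]) cube([200, 4600, 2850]);
translate([1500, 200, 0]) cube([200, 1500, 2850]);
translate([1500, 2950, 0]) cube([200, 1850, 2850]);


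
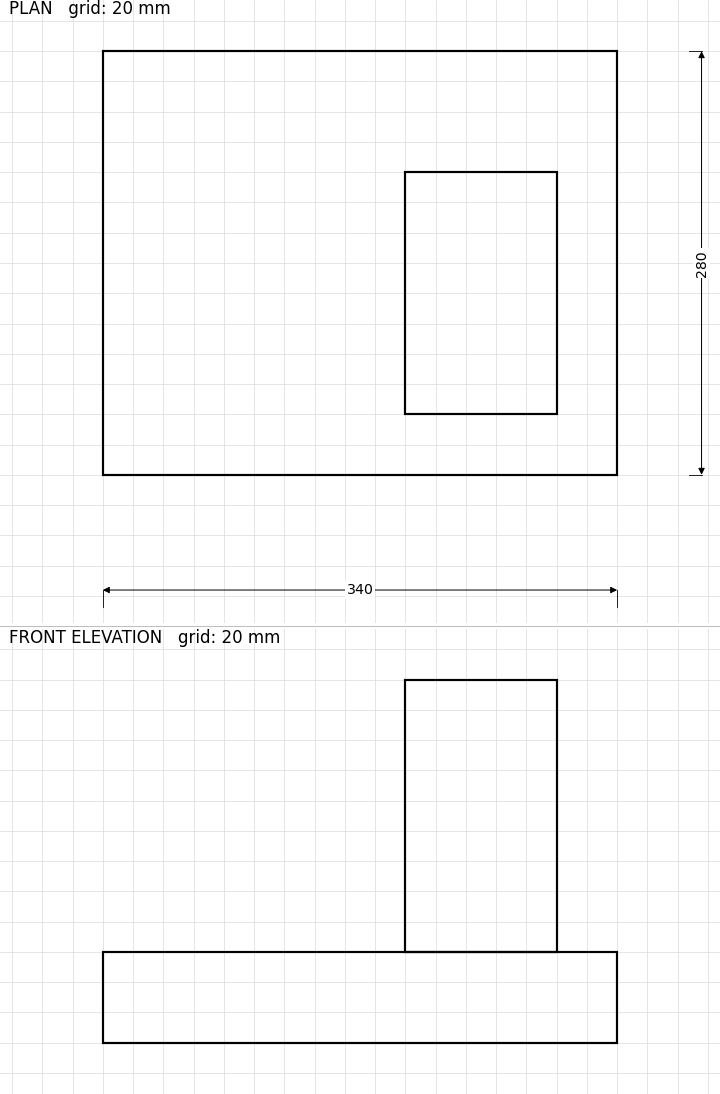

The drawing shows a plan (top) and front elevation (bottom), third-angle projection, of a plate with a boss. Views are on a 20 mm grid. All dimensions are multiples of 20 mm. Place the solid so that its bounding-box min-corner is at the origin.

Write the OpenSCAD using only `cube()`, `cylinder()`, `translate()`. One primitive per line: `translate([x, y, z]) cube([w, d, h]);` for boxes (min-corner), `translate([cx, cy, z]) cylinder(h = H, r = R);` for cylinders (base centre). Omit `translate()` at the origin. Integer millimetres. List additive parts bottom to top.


cube([340, 280, 60]);
translate([200, 40, 60]) cube([100, 160, 180]);


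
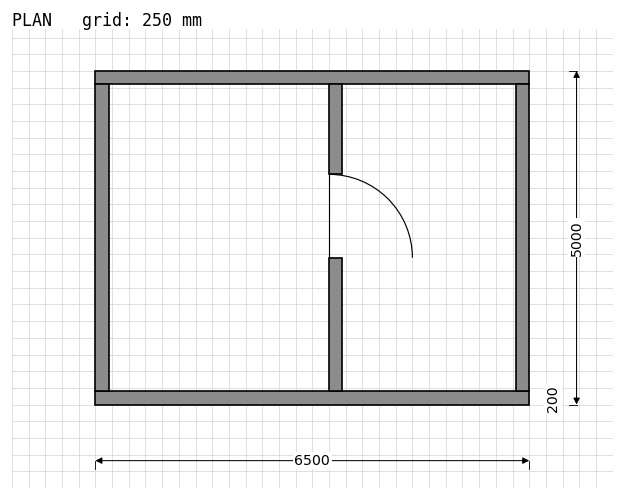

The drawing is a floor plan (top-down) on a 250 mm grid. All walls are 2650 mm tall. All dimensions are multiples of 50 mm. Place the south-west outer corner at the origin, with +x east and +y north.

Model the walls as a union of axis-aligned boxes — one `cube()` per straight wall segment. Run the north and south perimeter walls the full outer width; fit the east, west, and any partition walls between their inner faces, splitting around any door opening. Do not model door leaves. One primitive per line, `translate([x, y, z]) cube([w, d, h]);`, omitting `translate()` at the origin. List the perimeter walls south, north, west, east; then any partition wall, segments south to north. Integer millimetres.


cube([6500, 200, 2650]);
translate([0, 4800, 0]) cube([6500, 200, 2650]);
translate([0, 200, 0]) cube([200, 4600, 2650]);
translate([6300, 200, 0]) cube([200, 4600, 2650]);
translate([3500, 200, 0]) cube([200, 2000, 2650]);
translate([3500, 3450, 0]) cube([200, 1350, 2650]);


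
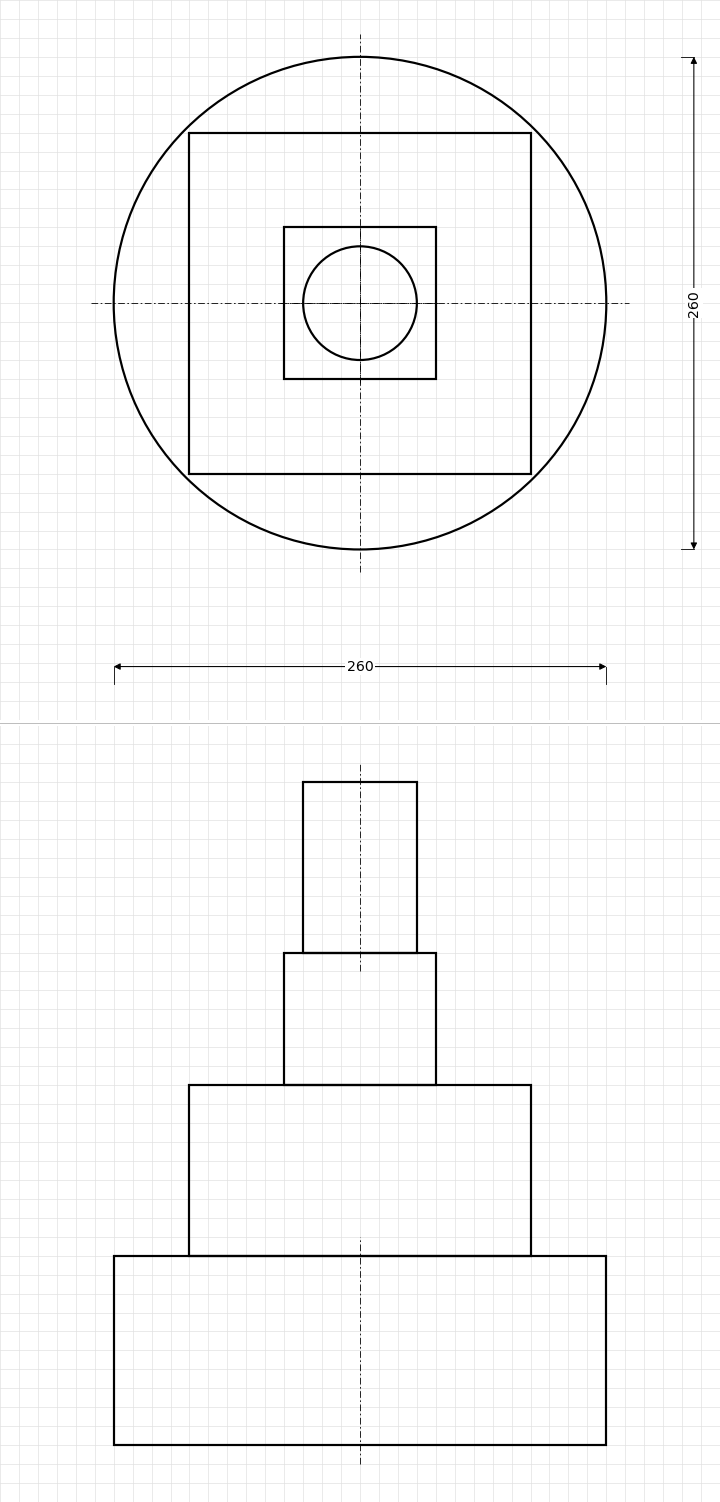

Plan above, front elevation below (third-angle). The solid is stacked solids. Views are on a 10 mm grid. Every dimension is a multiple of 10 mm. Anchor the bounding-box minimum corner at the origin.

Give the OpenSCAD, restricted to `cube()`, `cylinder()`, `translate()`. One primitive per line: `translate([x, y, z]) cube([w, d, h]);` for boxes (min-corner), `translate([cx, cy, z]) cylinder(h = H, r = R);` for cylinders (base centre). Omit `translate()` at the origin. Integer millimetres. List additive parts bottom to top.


translate([130, 130, 0]) cylinder(h = 100, r = 130);
translate([40, 40, 100]) cube([180, 180, 90]);
translate([90, 90, 190]) cube([80, 80, 70]);
translate([130, 130, 260]) cylinder(h = 90, r = 30);
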